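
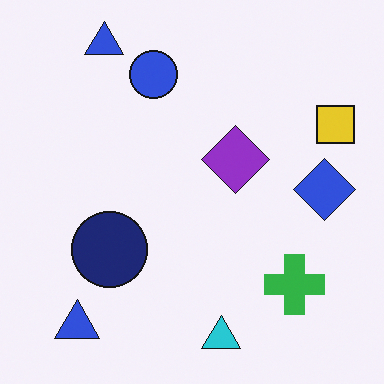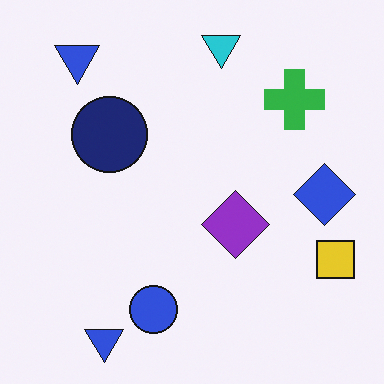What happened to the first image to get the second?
This is the original image flipped vertically (top ↔ bottom).

The cyan triangle is in the bottom of the first image and the top of the second — shapes on opposite sides of the horizontal midline have swapped in a mirror flip.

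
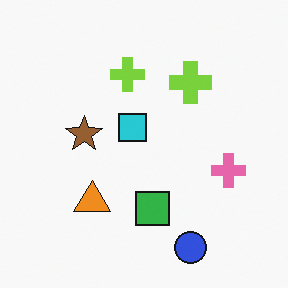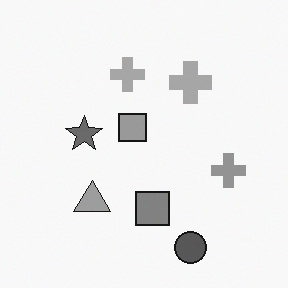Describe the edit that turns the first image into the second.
Converted to grayscale.

All color is removed — every shape is now a shade of grey.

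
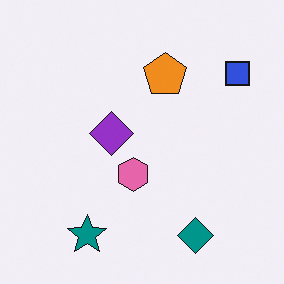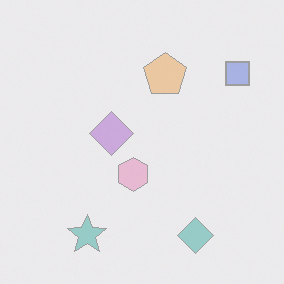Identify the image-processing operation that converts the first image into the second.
Washed out (contrast reduced).

Tones are pushed toward mid-grey across the whole image — a global contrast change.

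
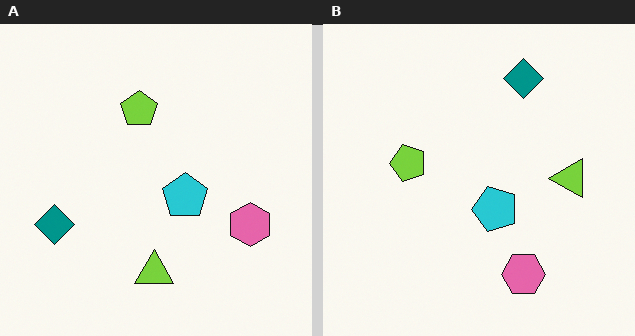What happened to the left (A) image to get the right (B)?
The transformation is: transposed (reflected across the top-left ↔ bottom-right diagonal).

Shapes have swapped their row and column positions — what was in the top-right is now in the bottom-left — a diagonal reflection.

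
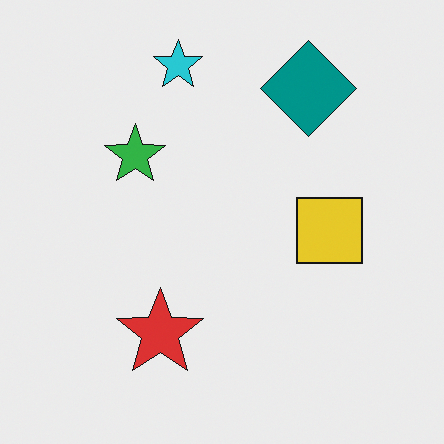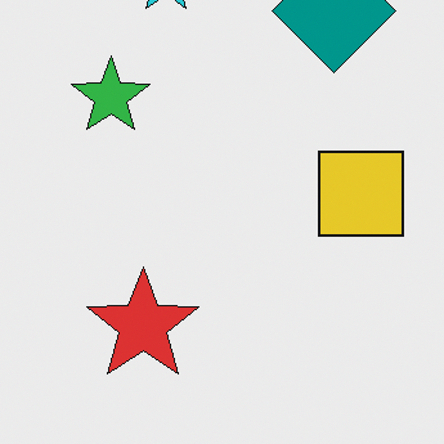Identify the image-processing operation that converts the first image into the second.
The transformation is: cropped slightly and scaled back up.

The visible shapes are larger and the field of view is narrower; shapes near the original edges may be partly or wholly outside the frame — a crop-and-rescale.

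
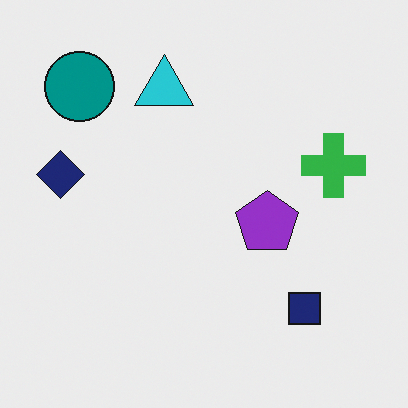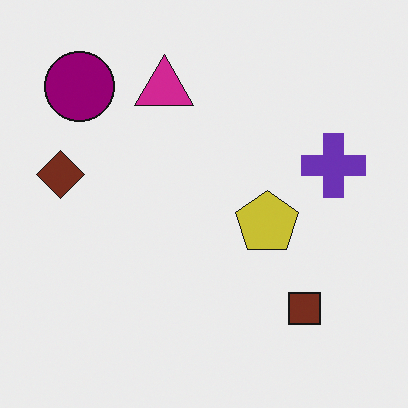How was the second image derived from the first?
This is the original image hue-shifted noticeably.

Every shape's color has rotated by the same amount around the hue wheel — a uniform hue shift.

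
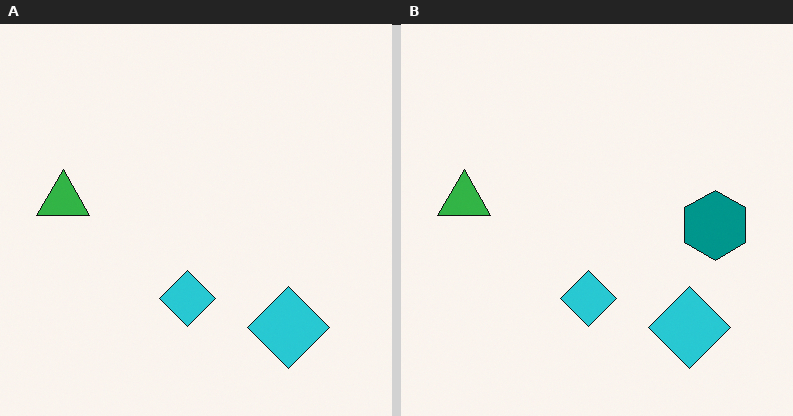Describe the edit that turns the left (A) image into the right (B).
The right (B) image is the left (A) overlaid with an additional teal hexagon.

A teal hexagon appears in the right (B) image that is absent from the left (A).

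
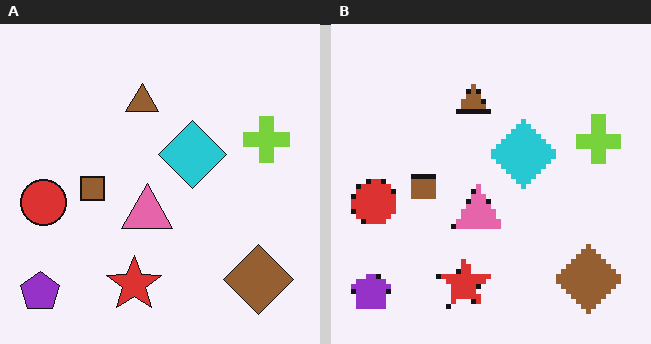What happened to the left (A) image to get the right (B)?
The image was lightly pixelated (a mild mosaic effect).

Shapes are reduced to large square blocks; fine edges and outlines are lost — a downscale-then-upscale (mosaic) effect.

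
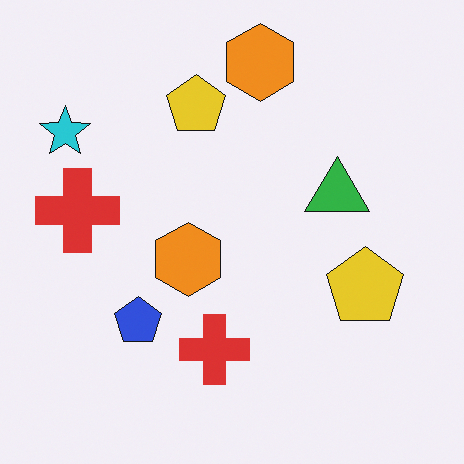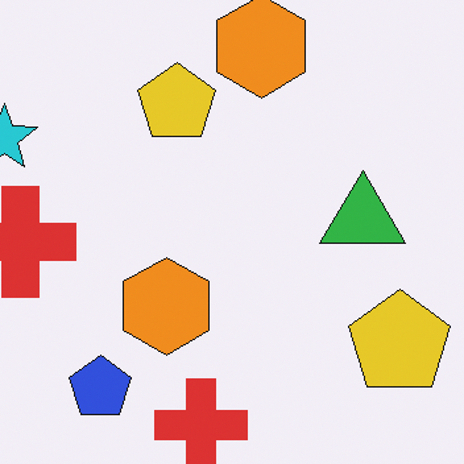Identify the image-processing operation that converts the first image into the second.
The image was cropped to a modestly smaller region and rescaled.

The visible shapes are larger and the field of view is narrower; shapes near the original edges may be partly or wholly outside the frame — a crop-and-rescale.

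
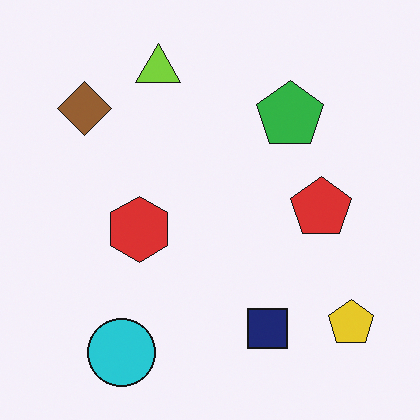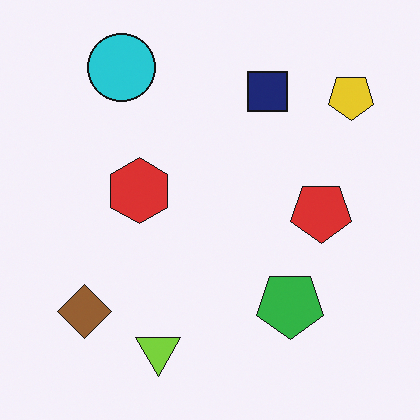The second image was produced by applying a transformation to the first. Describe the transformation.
The second image is the first flipped vertically (top ↔ bottom).

The cyan circle is in the bottom-left of the first image and the top-left of the second — shapes on opposite sides of the horizontal midline have swapped in a mirror flip.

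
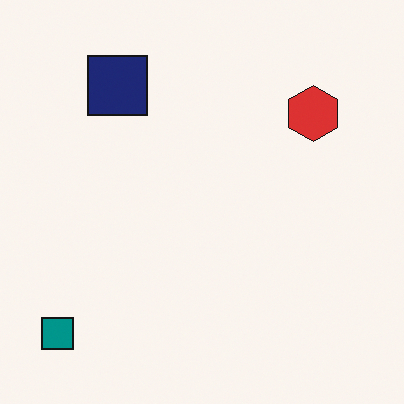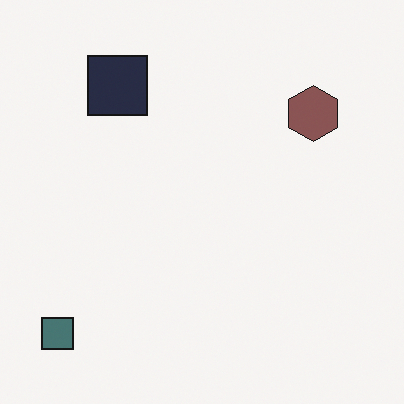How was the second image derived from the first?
It was heavily desaturated.

All colors are more muted and greyish — a global saturation change.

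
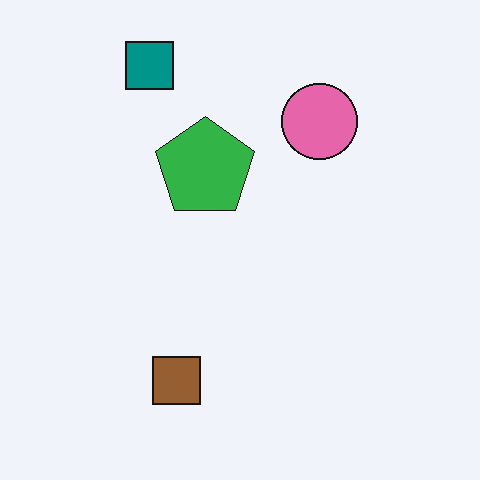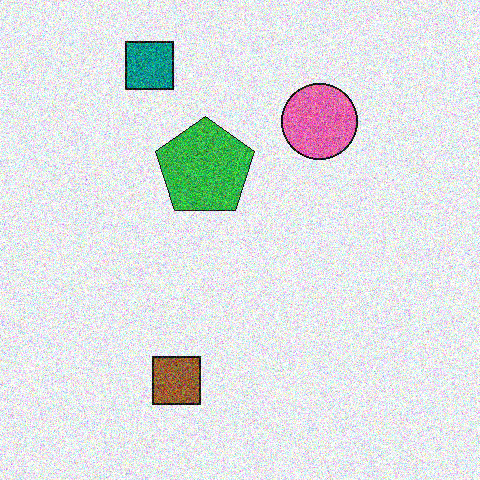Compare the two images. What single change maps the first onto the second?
The second image is the first degraded with strong gaussian noise.

Random speckle covers the whole image, including the flat background.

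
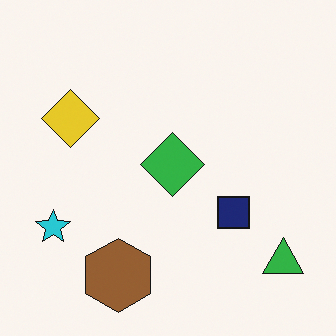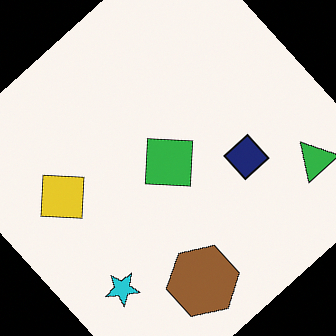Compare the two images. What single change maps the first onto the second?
This is the original image rotated counter-clockwise by a large amount — several tens of degrees.

Every shape is tilted by the same angle and the image corners show triangular fill wedges — a whole-image rotation by a non-right angle.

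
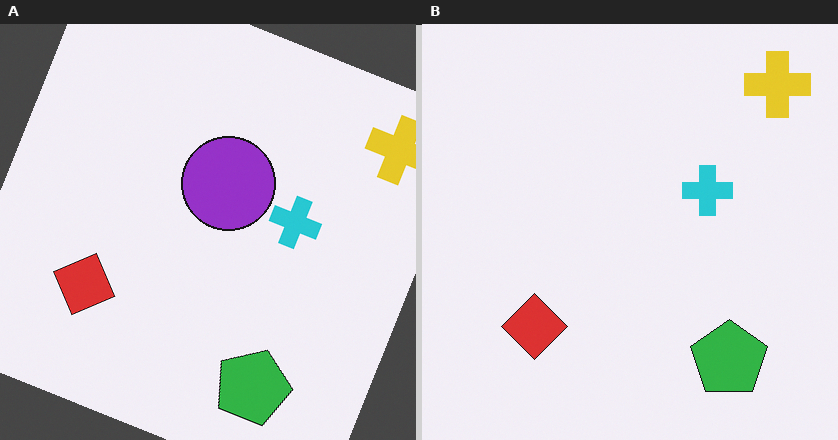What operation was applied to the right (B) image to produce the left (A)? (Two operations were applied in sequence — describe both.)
This is the original image rotated clockwise by a moderate amount, then overlaid with an additional purple circle.

Every shape is tilted by the same angle and the image corners show triangular fill wedges — a whole-image rotation by a non-right angle. A purple circle appears in the left (A) image that is absent from the right (B).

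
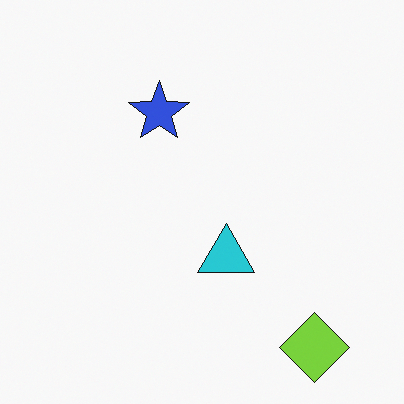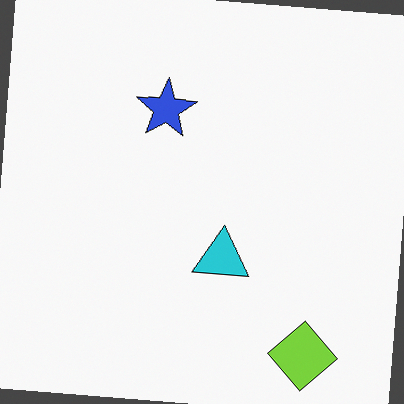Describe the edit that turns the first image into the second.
Rotated clockwise by a slight angle.

Every shape is tilted by the same angle and the image corners show triangular fill wedges — a whole-image rotation by a non-right angle.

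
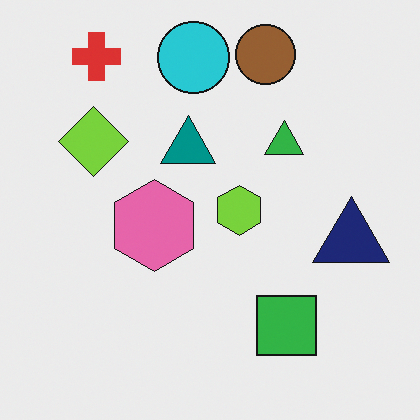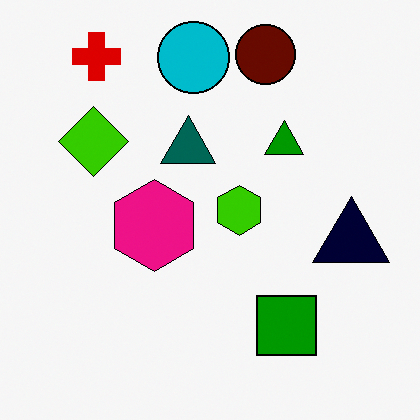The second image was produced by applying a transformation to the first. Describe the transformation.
The image was given much higher contrast.

Tones are pushed away from mid-grey across the whole image — a global contrast change.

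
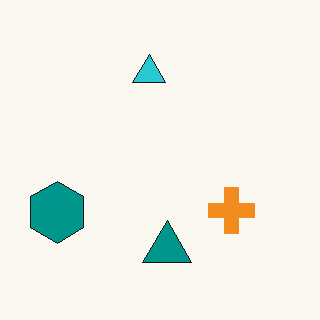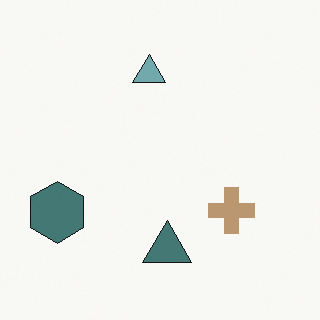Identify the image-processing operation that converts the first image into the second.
The transformation is: heavily desaturated.

All colors are more muted and greyish — a global saturation change.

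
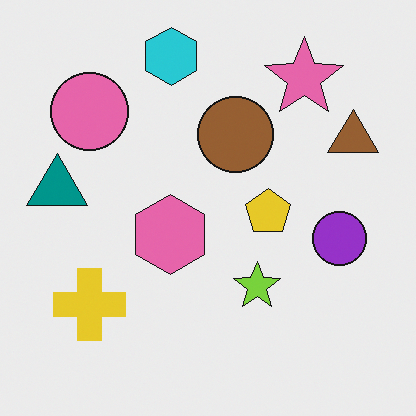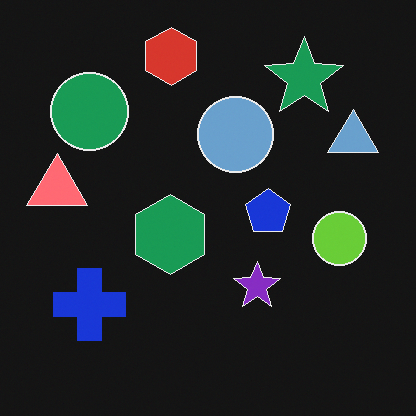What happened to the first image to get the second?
The transformation is: color-inverted (negative).

The light background has become dark and every shape's color is its complement — a photographic negative.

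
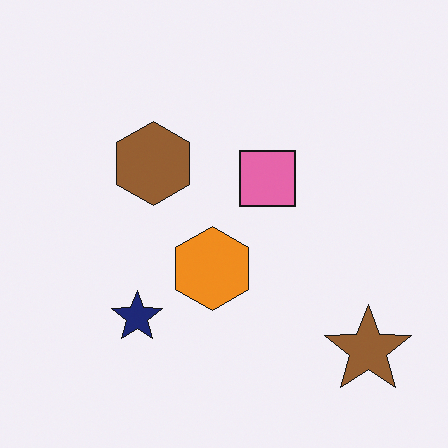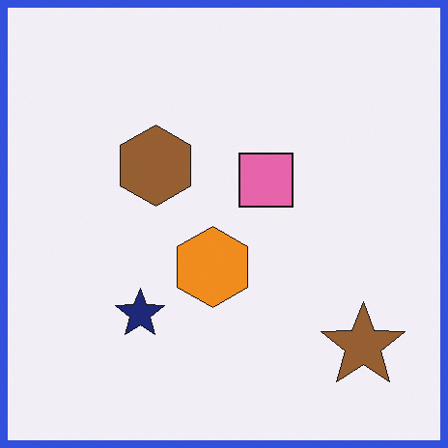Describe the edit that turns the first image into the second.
The second image is the first framed with a blue border.

A solid blue frame runs around the edge of the second image, with the content slightly shrunk inside it.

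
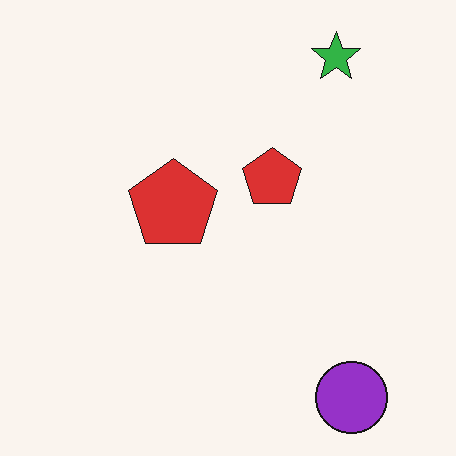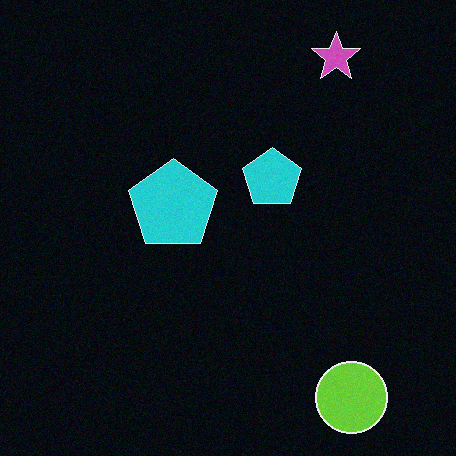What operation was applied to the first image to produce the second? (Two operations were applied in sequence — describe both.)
This is the original image color-inverted (negative), then degraded with subtle gaussian noise.

The light background has become dark and every shape's color is its complement — a photographic negative. Random speckle covers the whole image, including the flat background.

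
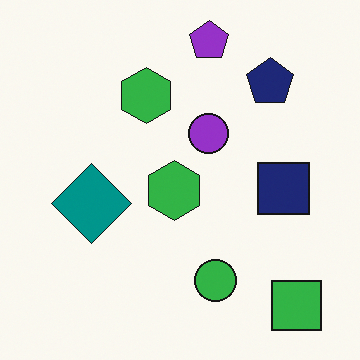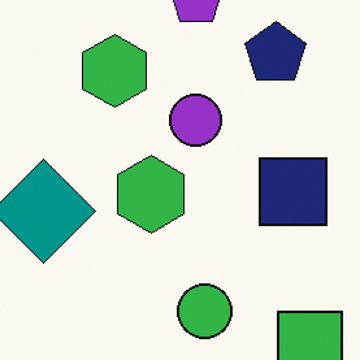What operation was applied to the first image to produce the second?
The image was cropped to a modestly smaller region and rescaled.

The visible shapes are larger and the field of view is narrower; shapes near the original edges may be partly or wholly outside the frame — a crop-and-rescale.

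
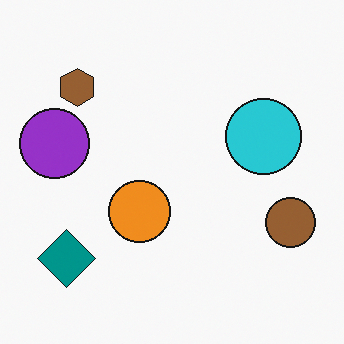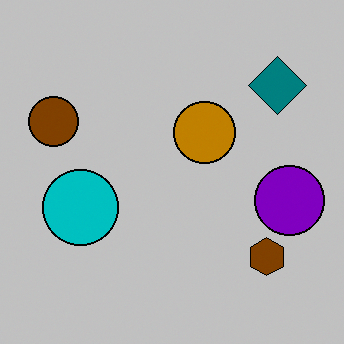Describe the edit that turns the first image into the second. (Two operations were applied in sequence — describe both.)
Rotated 180°, then aggressively posterized.

The teal diamond sits in the bottom-left of the first image and the top-right of the second — consistent with a whole-image 180° rotation. Each flat color has snapped to a coarser quantized level — most visibly, the near-white background has dropped to a flat grey.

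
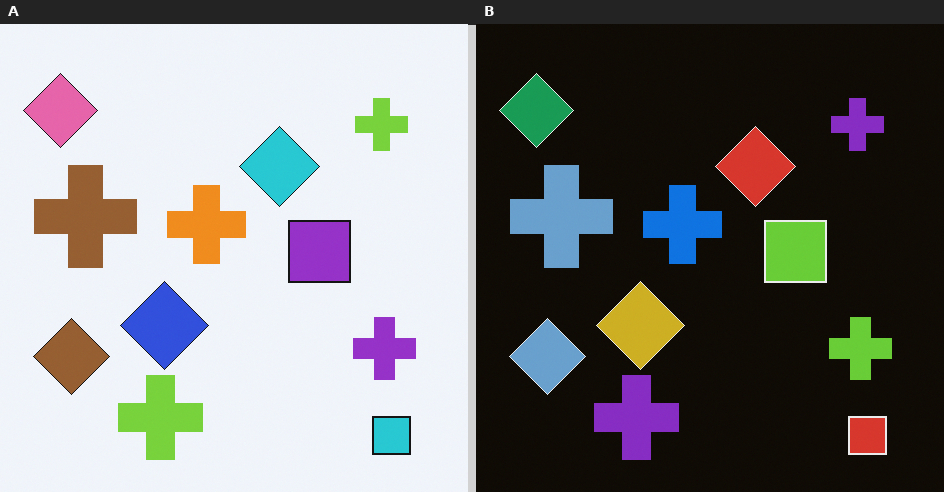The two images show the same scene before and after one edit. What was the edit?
It was color-inverted (negative).

The light background has become dark and every shape's color is its complement — a photographic negative.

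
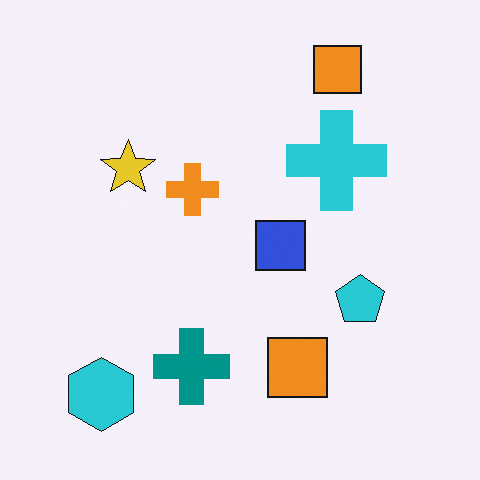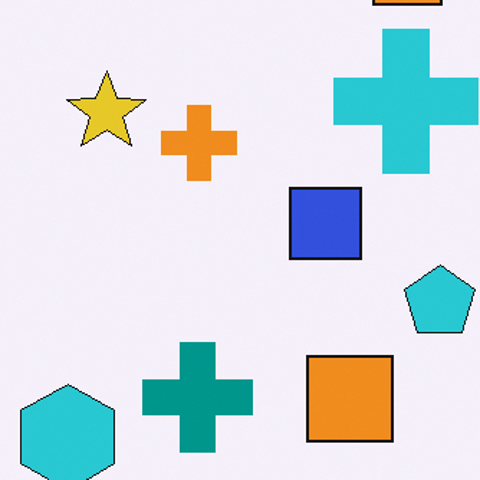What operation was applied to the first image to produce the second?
It was cropped slightly and scaled back up.

The visible shapes are larger and the field of view is narrower; shapes near the original edges may be partly or wholly outside the frame — a crop-and-rescale.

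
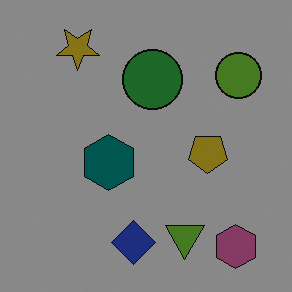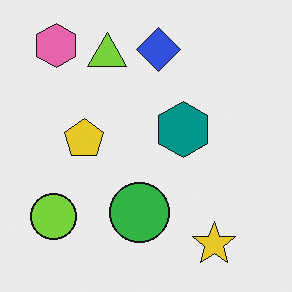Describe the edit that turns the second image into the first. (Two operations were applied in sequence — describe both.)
Rotated 180°, then substantially darkened.

The pink hexagon sits in the top-left of the second image and the bottom-right of the first — consistent with a whole-image 180° rotation. Every pixel — background and shapes alike — is uniformly darkened.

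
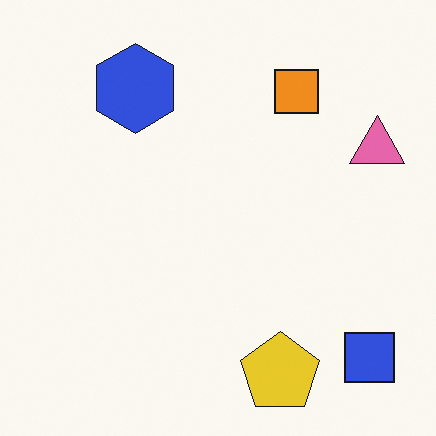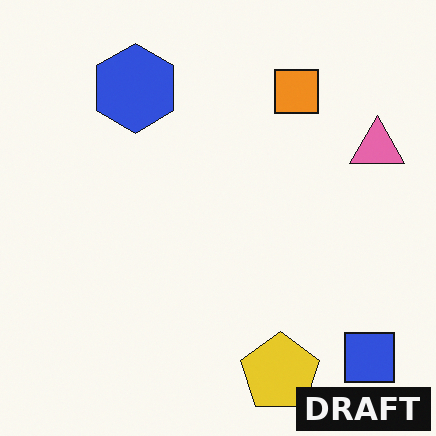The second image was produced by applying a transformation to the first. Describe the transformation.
The image was watermarked with the text "DRAFT" in the lower-right corner.

A dark label reading "DRAFT" appears in the lower-right corner.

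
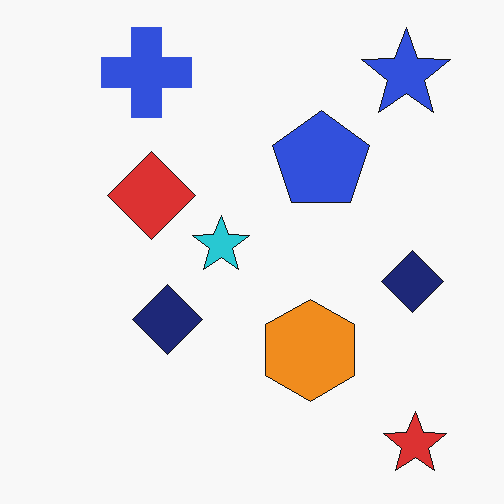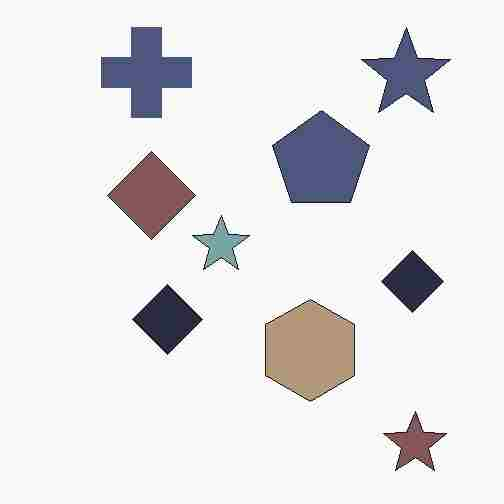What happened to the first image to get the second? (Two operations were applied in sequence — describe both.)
The transformation is: heavily desaturated, then degraded with heavy JPEG compression.

All colors are more muted and greyish — a global saturation change. Blocky 8×8 compression artifacts appear around shape edges and the flat background shows ringing — characteristic JPEG degradation.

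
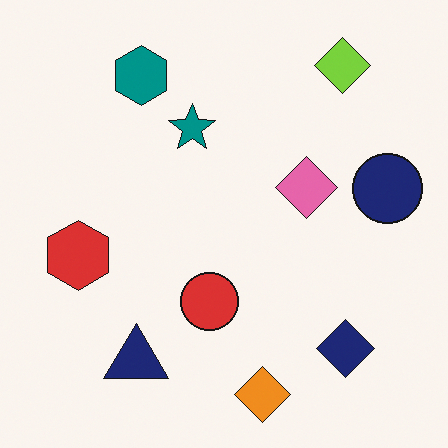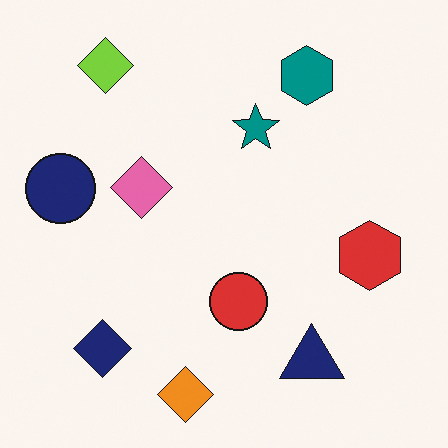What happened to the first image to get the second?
Flipped horizontally (left ↔ right).

The navy circle is in the right of the first image and the left of the second — shapes on opposite sides of the vertical midline have swapped in a mirror flip.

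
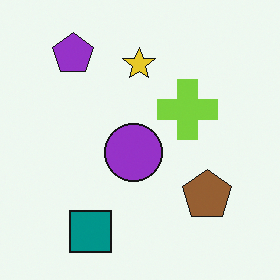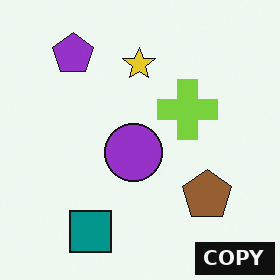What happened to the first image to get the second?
The image was watermarked with the text "COPY" in the lower-right corner.

A dark label reading "COPY" appears in the lower-right corner.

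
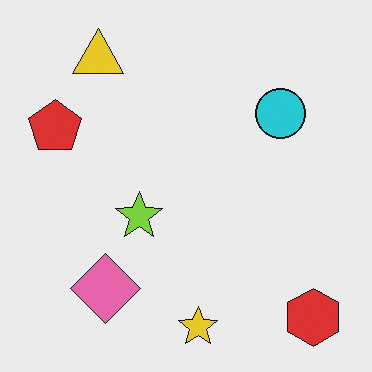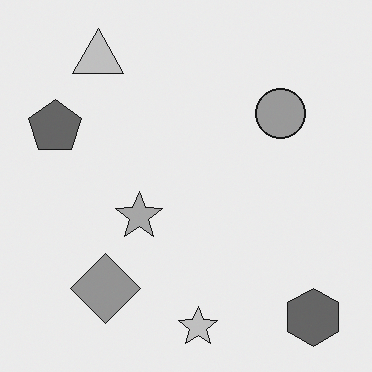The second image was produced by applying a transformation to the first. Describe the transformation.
Converted to grayscale.

All color is removed — every shape is now a shade of grey.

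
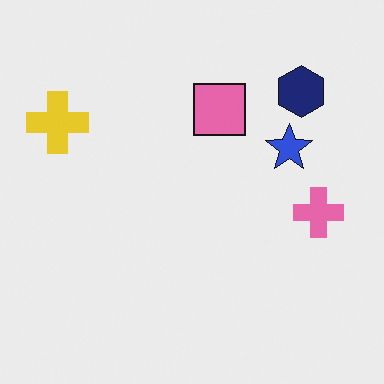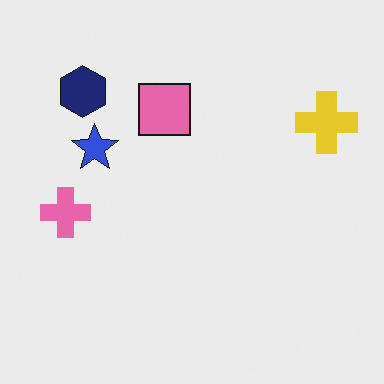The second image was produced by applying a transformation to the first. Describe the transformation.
This is the original image flipped horizontally (left ↔ right).

The yellow cross is in the top-left of the first image and the top-right of the second — shapes on opposite sides of the vertical midline have swapped in a mirror flip.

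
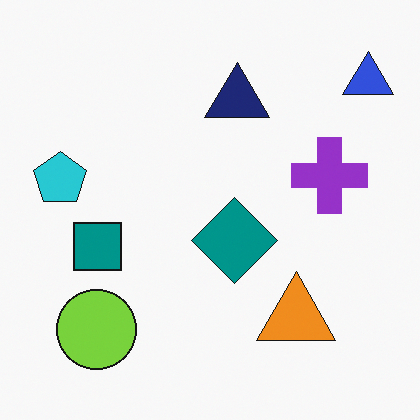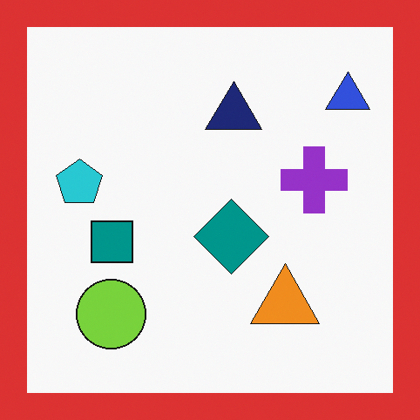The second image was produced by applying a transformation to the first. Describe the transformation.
Framed with a red border.

A solid red frame runs around the edge of the second image, with the content slightly shrunk inside it.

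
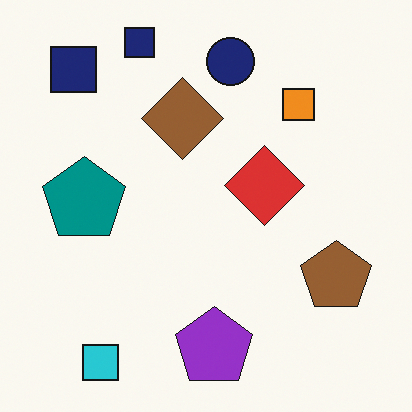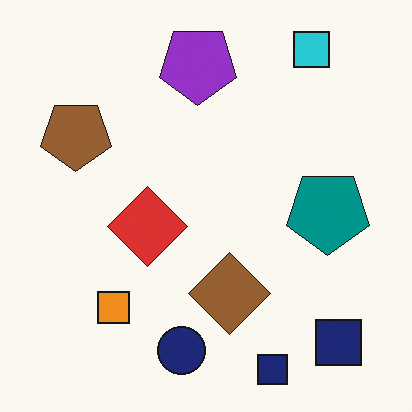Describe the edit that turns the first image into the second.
The second image is the first rotated 180°.

The cyan square sits in the bottom-left of the first image and the top-right of the second — consistent with a whole-image 180° rotation.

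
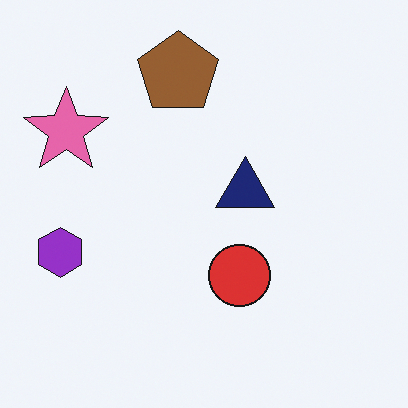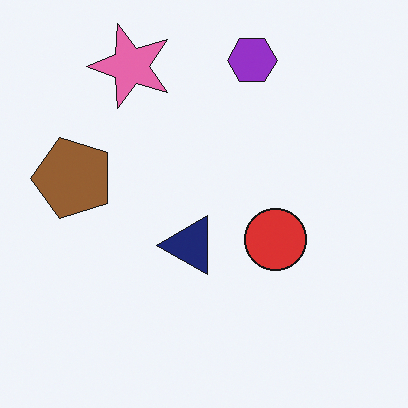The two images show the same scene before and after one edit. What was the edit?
Transposed (reflected across the top-left ↔ bottom-right diagonal).

Shapes have swapped their row and column positions — what was in the top-right is now in the bottom-left — a diagonal reflection.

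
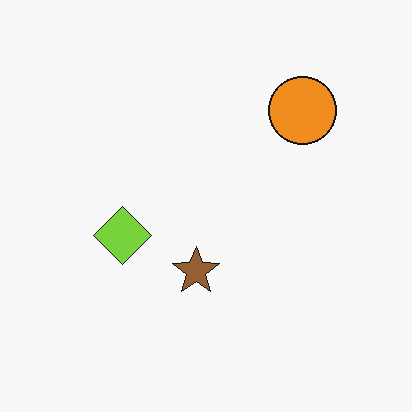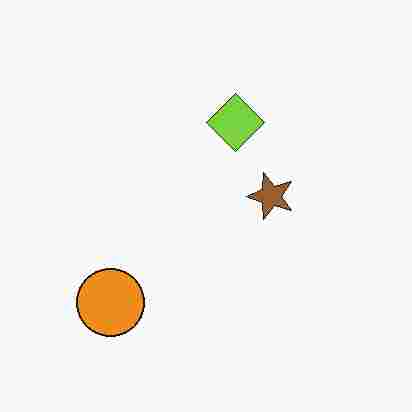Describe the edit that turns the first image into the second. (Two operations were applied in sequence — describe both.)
The image was transposed (reflected across the top-left ↔ bottom-right diagonal), then degraded with heavy JPEG compression.

Shapes have swapped their row and column positions — what was in the top-right is now in the bottom-left — a diagonal reflection. Blocky 8×8 compression artifacts appear around shape edges and the flat background shows ringing — characteristic JPEG degradation.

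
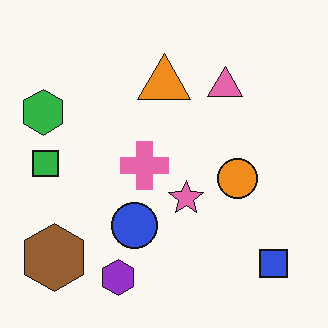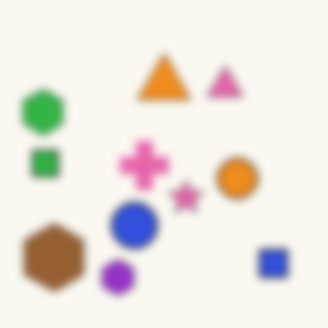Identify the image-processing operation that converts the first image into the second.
It was noticeably gaussian-blurred.

Shape edges and outlines are uniformly softened across the whole image.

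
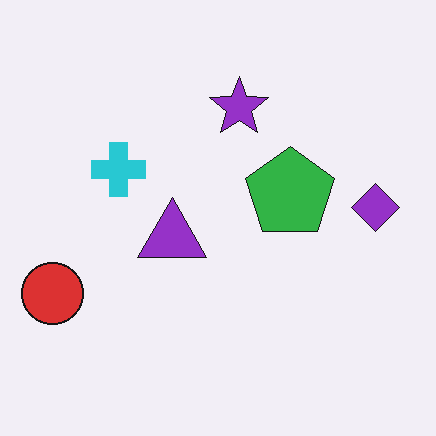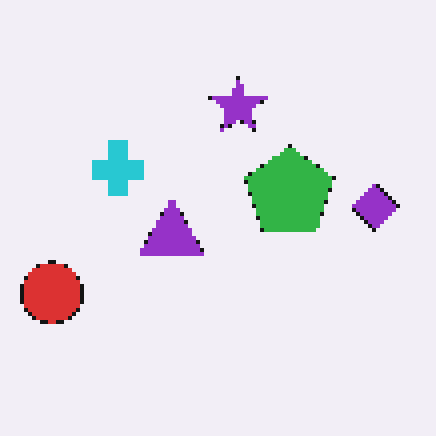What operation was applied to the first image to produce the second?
The image was mildly pixelated.

Shapes are reduced to large square blocks; fine edges and outlines are lost — a downscale-then-upscale (mosaic) effect.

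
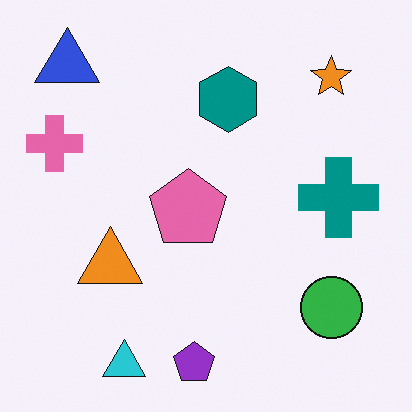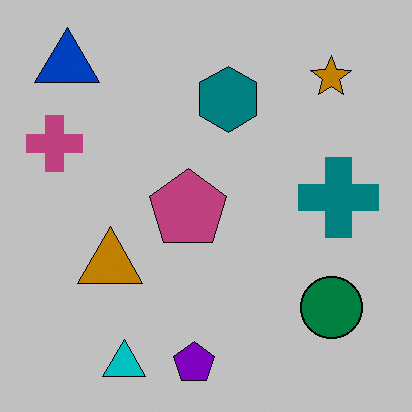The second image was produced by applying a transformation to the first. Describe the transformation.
The transformation is: heavily posterized to just a handful of flat colors.

Each flat color has snapped to a coarser quantized level — most visibly, the near-white background has dropped to a flat grey.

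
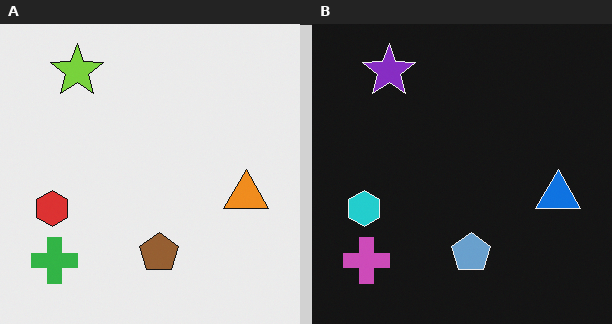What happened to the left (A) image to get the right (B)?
The right (B) image is the left (A) color-inverted (negative).

The light background has become dark and every shape's color is its complement — a photographic negative.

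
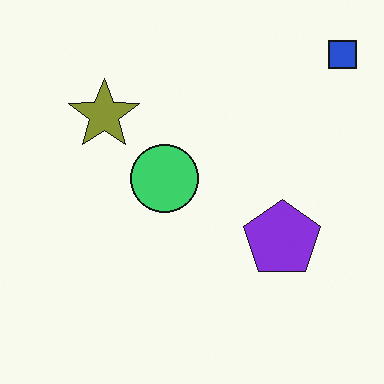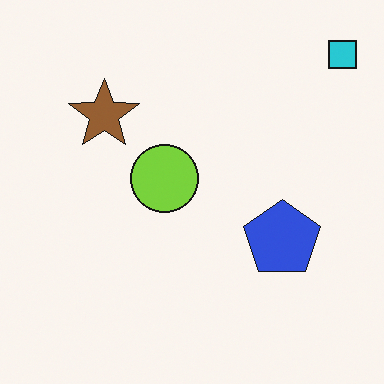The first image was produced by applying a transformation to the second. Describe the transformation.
The image was hue-shifted by a small amount.

Every shape's color has rotated by the same amount around the hue wheel — a uniform hue shift.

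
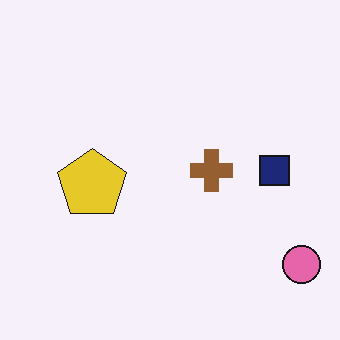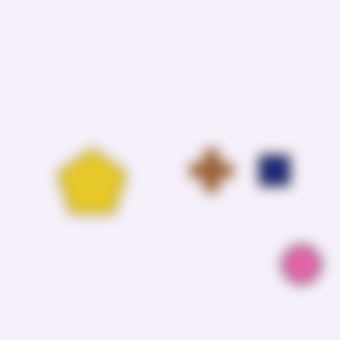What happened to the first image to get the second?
It was heavily blurred.

Shape edges and outlines are uniformly softened across the whole image.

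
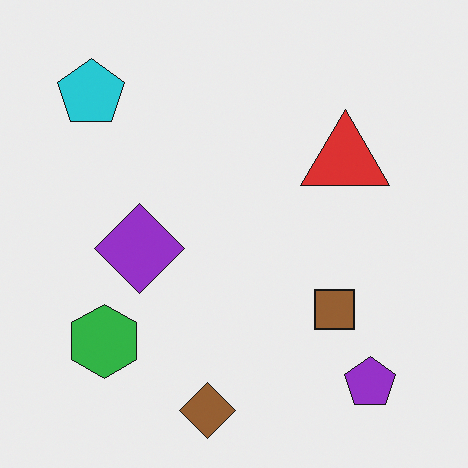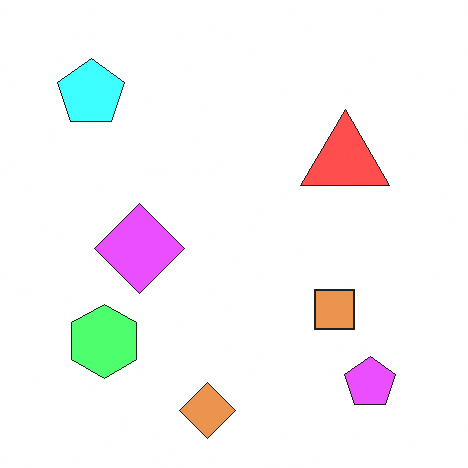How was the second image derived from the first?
The transformation is: substantially brightened.

Every pixel — background and shapes alike — is uniformly brightened.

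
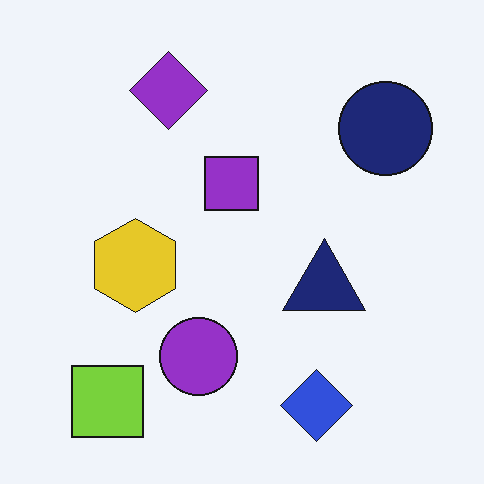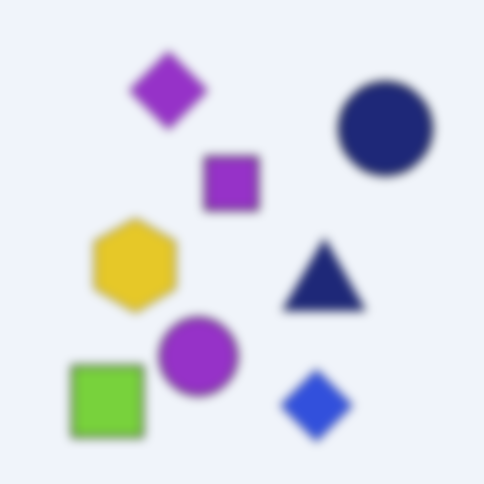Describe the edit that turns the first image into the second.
The image was strongly gaussian-blurred.

Shape edges and outlines are uniformly softened across the whole image.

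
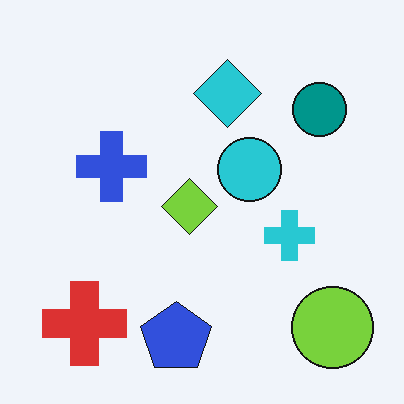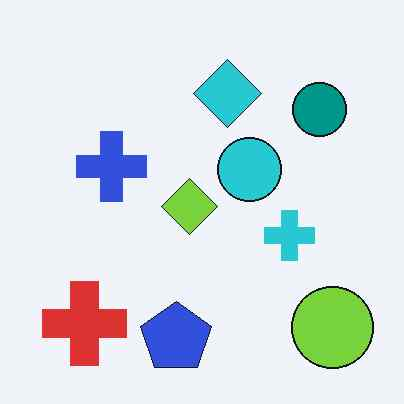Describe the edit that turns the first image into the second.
The second image is the first JPEG-compressed with visible artifacts.

Blocky 8×8 compression artifacts appear around shape edges and the flat background shows ringing — characteristic JPEG degradation.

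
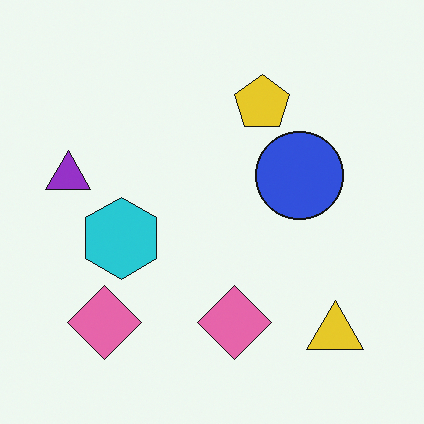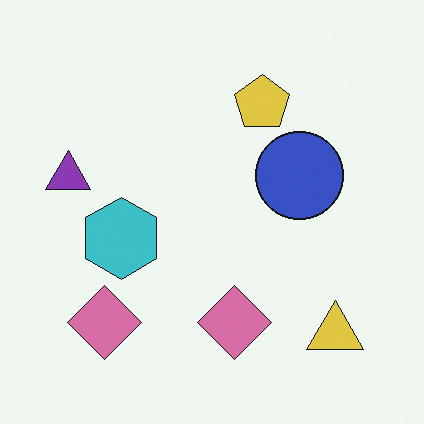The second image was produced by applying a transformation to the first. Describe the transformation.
The image was slightly desaturated.

All colors are more muted and greyish — a global saturation change.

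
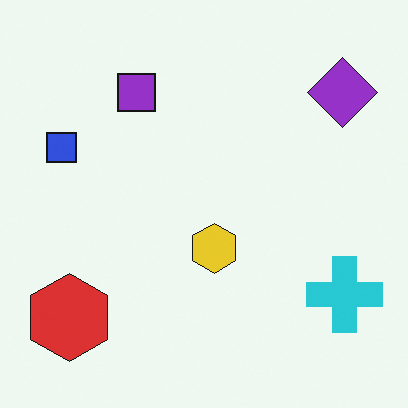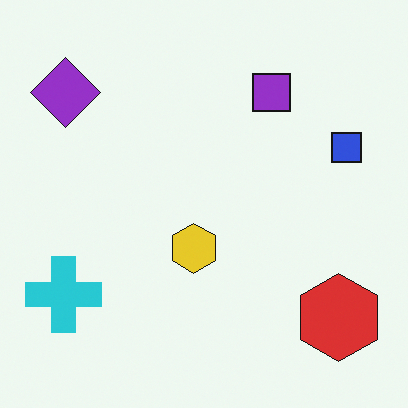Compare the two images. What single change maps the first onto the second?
The second image is the first flipped horizontally (left ↔ right).

The blue square is in the left of the first image and the right of the second — shapes on opposite sides of the vertical midline have swapped in a mirror flip.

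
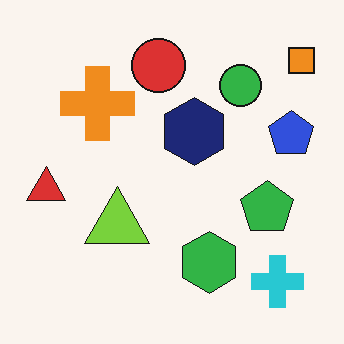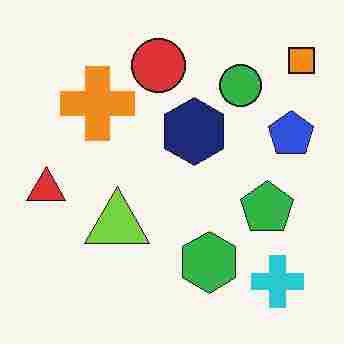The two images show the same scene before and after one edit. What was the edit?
The second image is the first degraded with heavy JPEG compression.

Blocky 8×8 compression artifacts appear around shape edges and the flat background shows ringing — characteristic JPEG degradation.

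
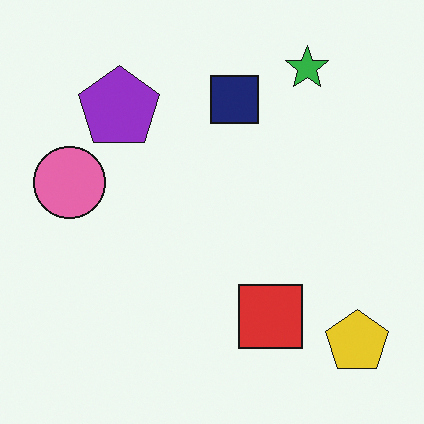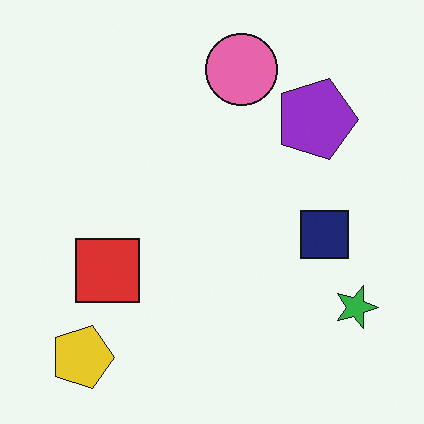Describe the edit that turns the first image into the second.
The second image is the first rotated 90° clockwise.

The yellow pentagon sits in the bottom-right of the first image and the bottom-left of the second — consistent with a whole-image 90° clockwise rotation.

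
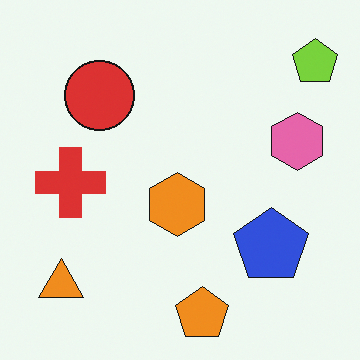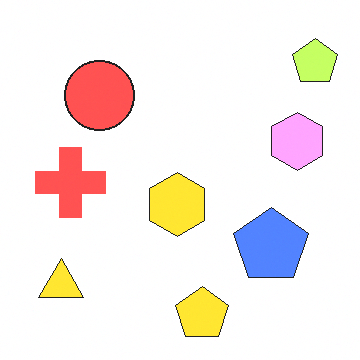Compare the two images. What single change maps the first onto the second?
This is the original image noticeably brightened.

Every pixel — background and shapes alike — is uniformly brightened.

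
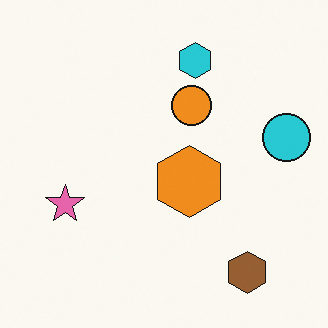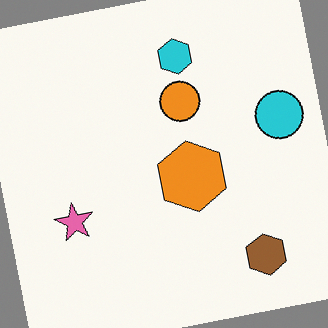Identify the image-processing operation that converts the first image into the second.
This is the original image rotated counter-clockwise by a slight angle.

Every shape is tilted by the same angle and the image corners show triangular fill wedges — a whole-image rotation by a non-right angle.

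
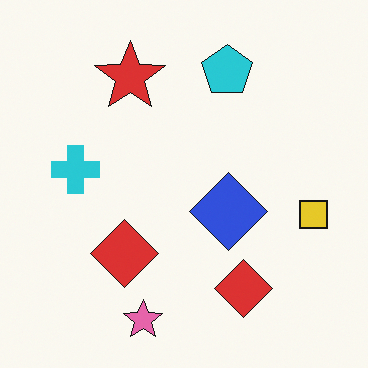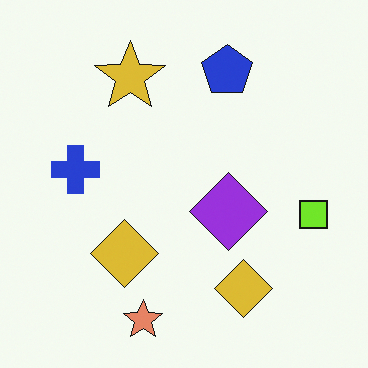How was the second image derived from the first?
This is the original image hue-shifted slightly.

Every shape's color has rotated by the same amount around the hue wheel — a uniform hue shift.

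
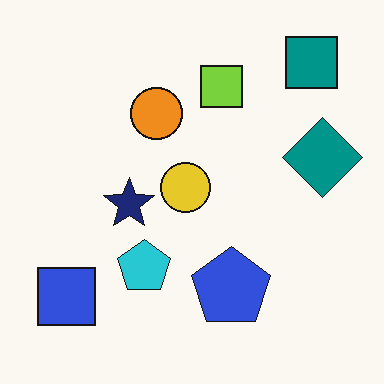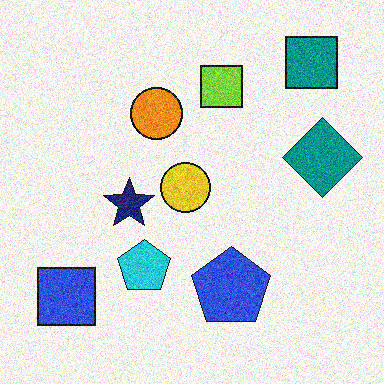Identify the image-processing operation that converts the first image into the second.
The transformation is: degraded with moderate additive noise.

Random speckle covers the whole image, including the flat background.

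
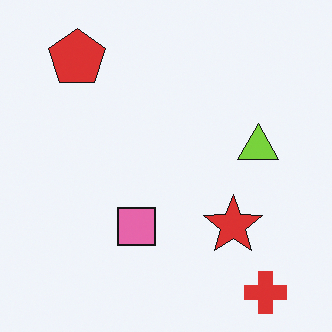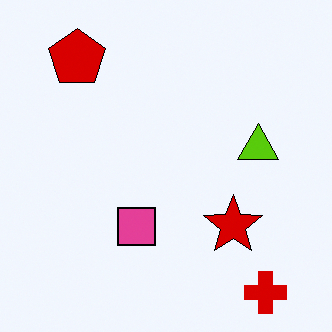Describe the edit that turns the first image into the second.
It was given slightly increased contrast.

Tones are pushed away from mid-grey across the whole image — a global contrast change.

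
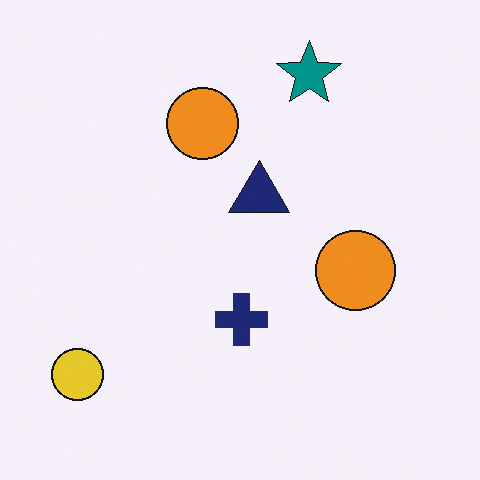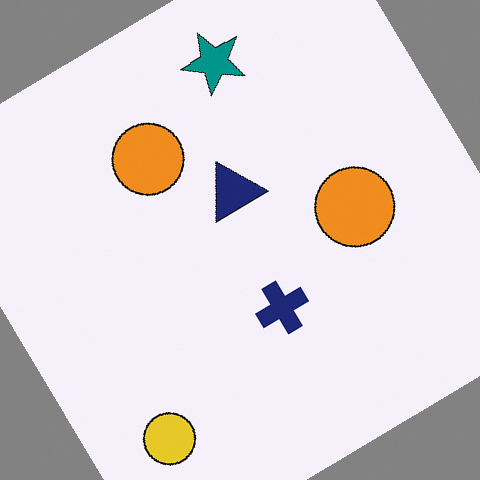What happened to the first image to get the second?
Rotated counter-clockwise by a large amount — several tens of degrees.

Every shape is tilted by the same angle and the image corners show triangular fill wedges — a whole-image rotation by a non-right angle.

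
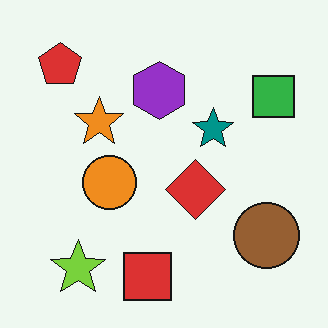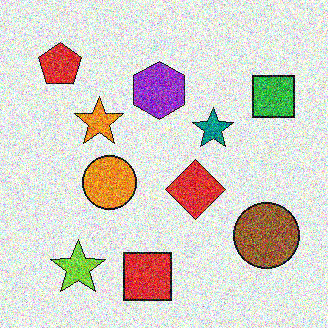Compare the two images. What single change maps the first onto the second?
This is the original image degraded with heavy additive noise.

Random speckle covers the whole image, including the flat background.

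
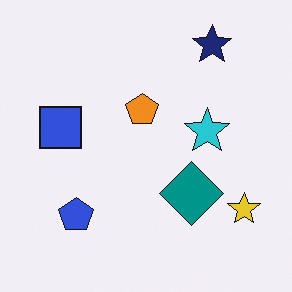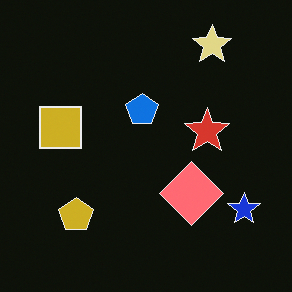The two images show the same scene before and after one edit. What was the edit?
The transformation is: color-inverted (negative).

The light background has become dark and every shape's color is its complement — a photographic negative.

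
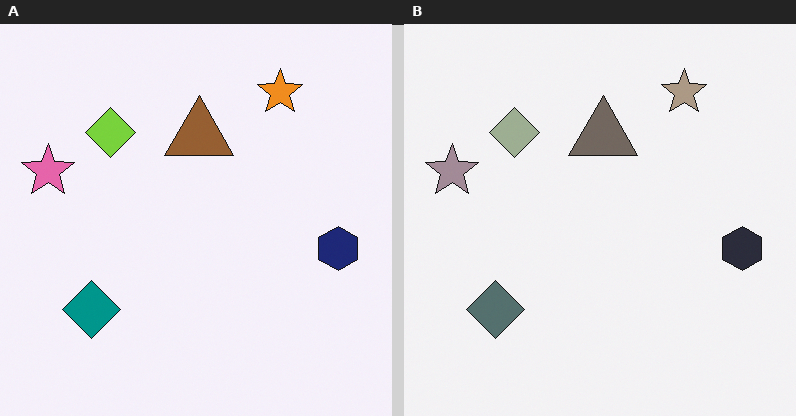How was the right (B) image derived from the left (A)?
The right (B) image is the left (A) heavily desaturated.

All colors are more muted and greyish — a global saturation change.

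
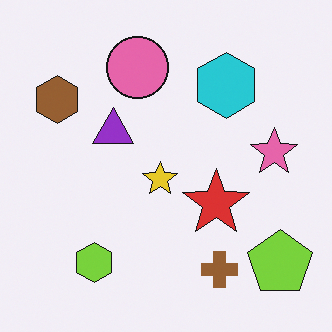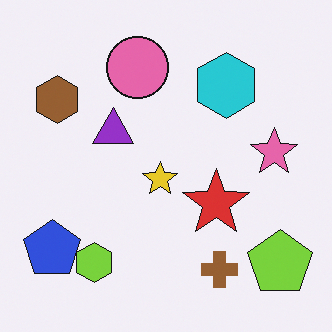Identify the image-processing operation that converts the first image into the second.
This is the original image overlaid with an additional blue pentagon.

A blue pentagon appears in the second image that is absent from the first.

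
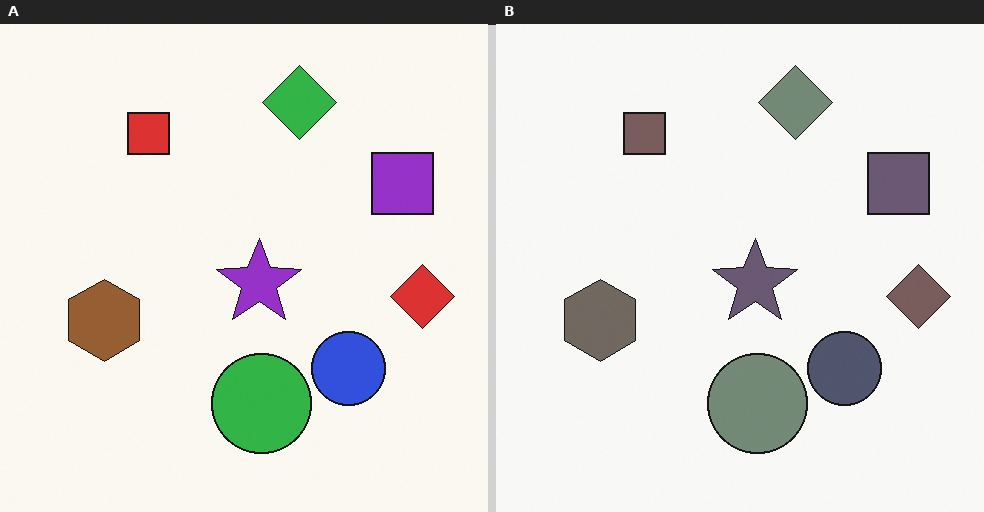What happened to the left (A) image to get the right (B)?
Made much more muted (saturation change).

All colors are more muted and greyish — a global saturation change.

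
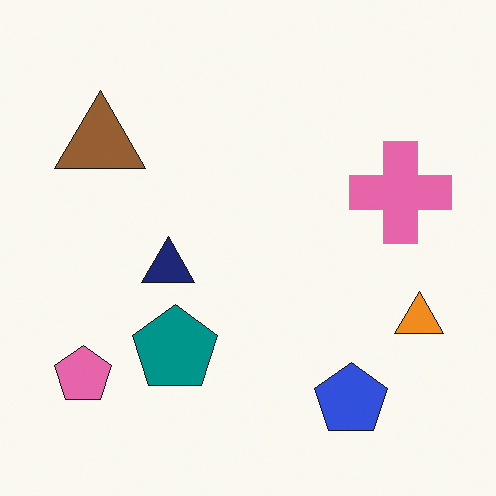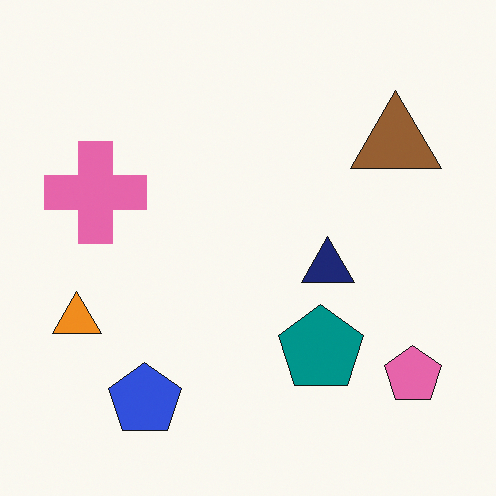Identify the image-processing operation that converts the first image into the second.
The transformation is: flipped horizontally (left ↔ right).

The orange triangle is in the right of the first image and the left of the second — shapes on opposite sides of the vertical midline have swapped in a mirror flip.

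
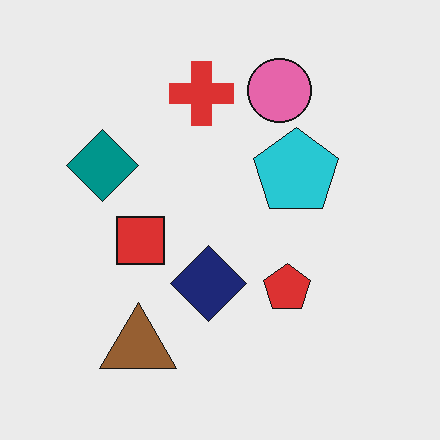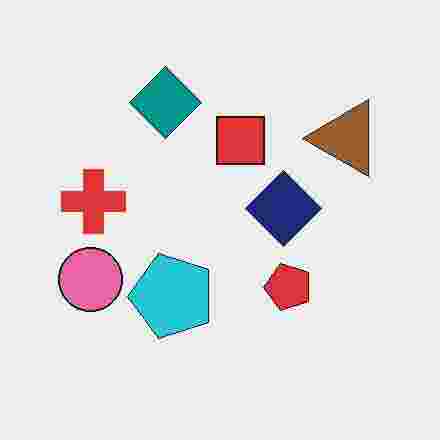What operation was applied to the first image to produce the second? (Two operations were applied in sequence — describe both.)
The second image is the first heavily JPEG-compressed with obvious blocking artifacts, then transposed (reflected across the top-left ↔ bottom-right diagonal).

Blocky 8×8 compression artifacts appear around shape edges and the flat background shows ringing — characteristic JPEG degradation. Shapes have swapped their row and column positions — what was in the top-right is now in the bottom-left — a diagonal reflection.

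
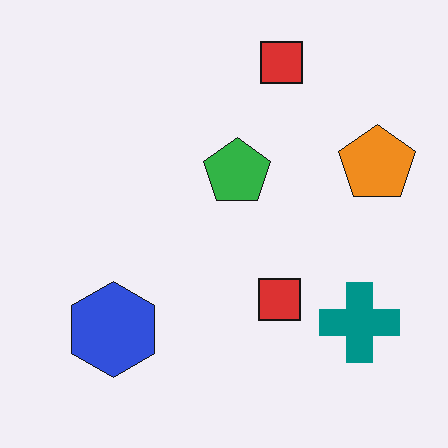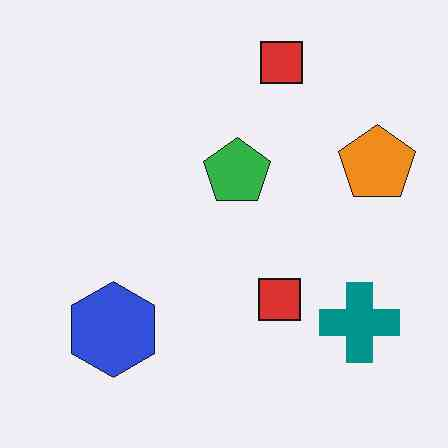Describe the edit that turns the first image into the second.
The transformation is: JPEG-compressed with visible artifacts.

Blocky 8×8 compression artifacts appear around shape edges and the flat background shows ringing — characteristic JPEG degradation.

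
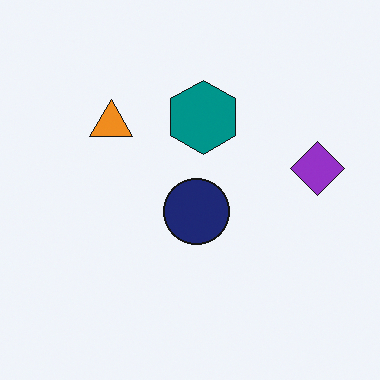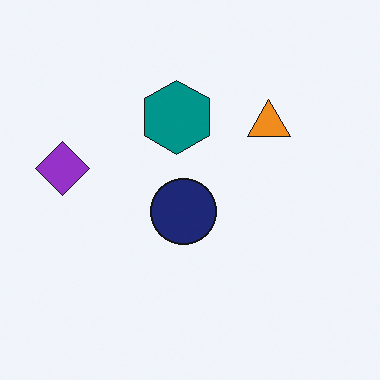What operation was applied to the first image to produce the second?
The image was flipped horizontally (left ↔ right).

The purple diamond is in the right of the first image and the left of the second — shapes on opposite sides of the vertical midline have swapped in a mirror flip.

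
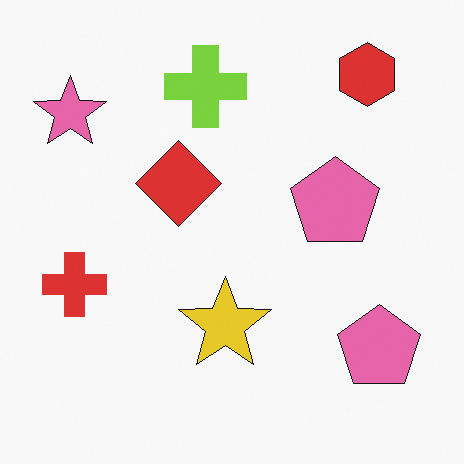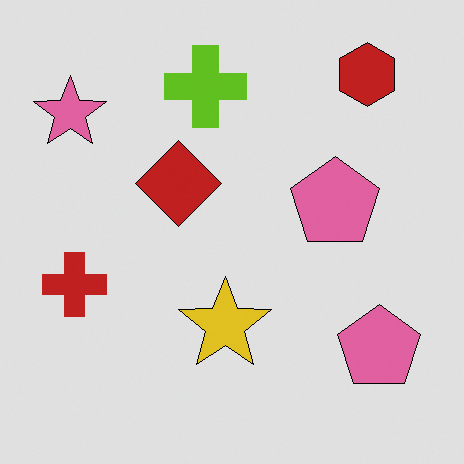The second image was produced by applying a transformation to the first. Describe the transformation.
It was posterized to a reduced palette.

Each flat color has snapped to a coarser quantized level — most visibly, the near-white background has dropped to a flat grey.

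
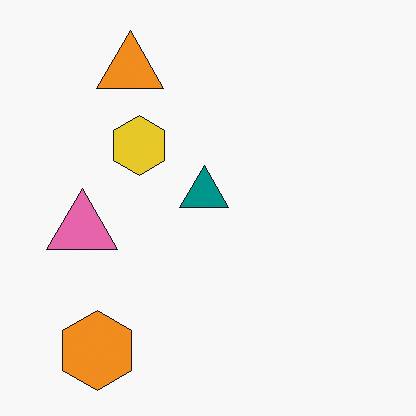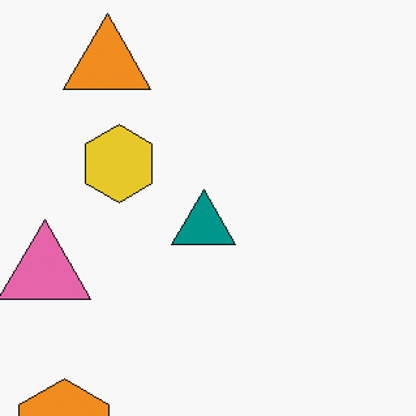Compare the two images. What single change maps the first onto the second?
The second image is the first cropped slightly and scaled back up.

The visible shapes are larger and the field of view is narrower; shapes near the original edges may be partly or wholly outside the frame — a crop-and-rescale.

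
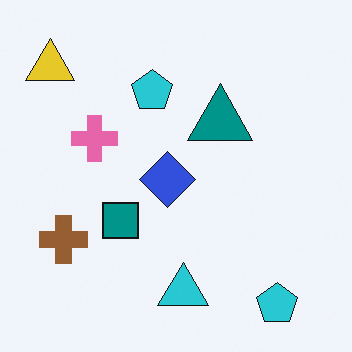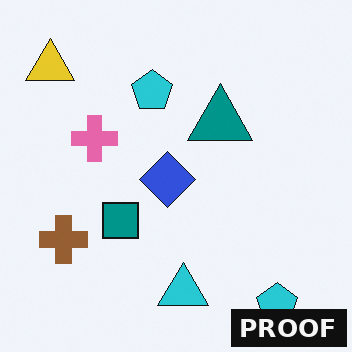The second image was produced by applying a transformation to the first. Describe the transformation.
The transformation is: watermarked with the text "PROOF" in the lower-right corner.

A dark label reading "PROOF" appears in the lower-right corner.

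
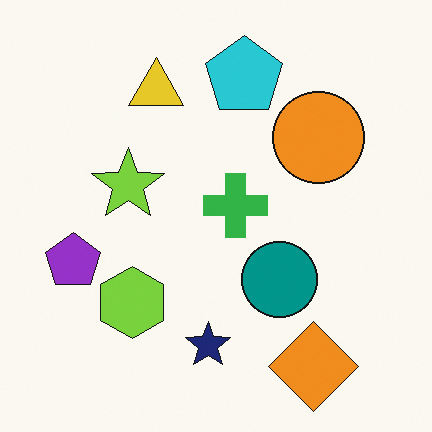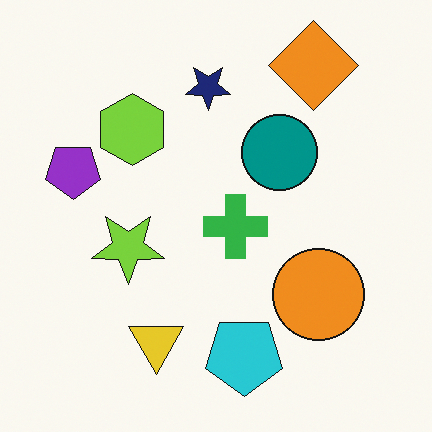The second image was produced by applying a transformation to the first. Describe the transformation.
The image was flipped vertically (top ↔ bottom).

The orange diamond is in the bottom-right of the first image and the top-right of the second — shapes on opposite sides of the horizontal midline have swapped in a mirror flip.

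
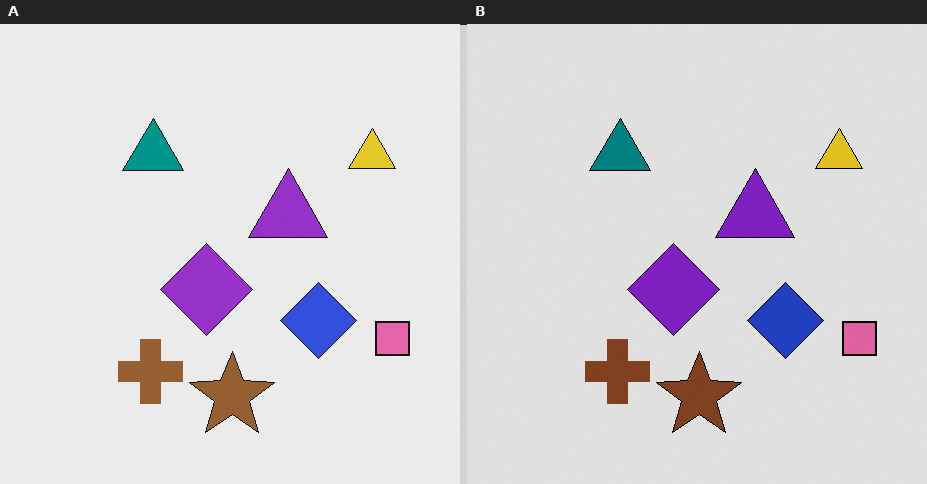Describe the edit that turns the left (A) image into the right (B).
It was posterized to a reduced palette.

Each flat color has snapped to a coarser quantized level — most visibly, the near-white background has dropped to a flat grey.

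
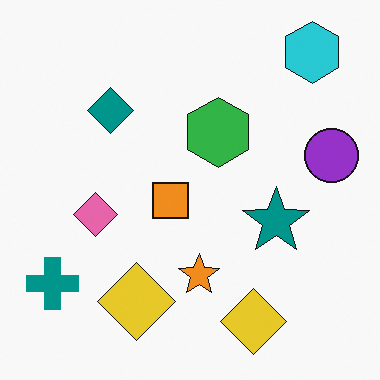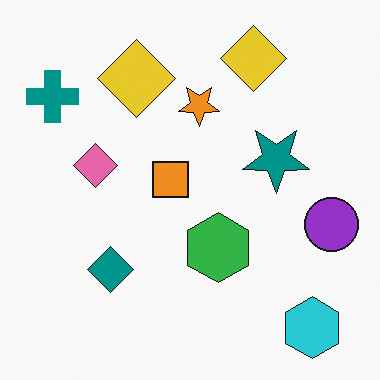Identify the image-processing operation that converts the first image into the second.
The transformation is: flipped vertically (top ↔ bottom).

The cyan hexagon is in the top-right of the first image and the bottom-right of the second — shapes on opposite sides of the horizontal midline have swapped in a mirror flip.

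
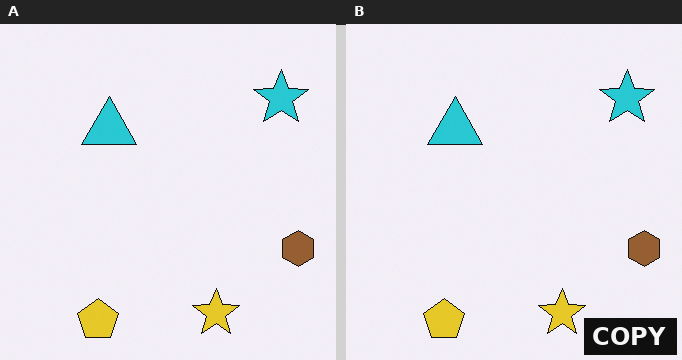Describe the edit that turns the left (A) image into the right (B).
Watermarked with the text "COPY" in the lower-right corner.

A dark label reading "COPY" appears in the lower-right corner.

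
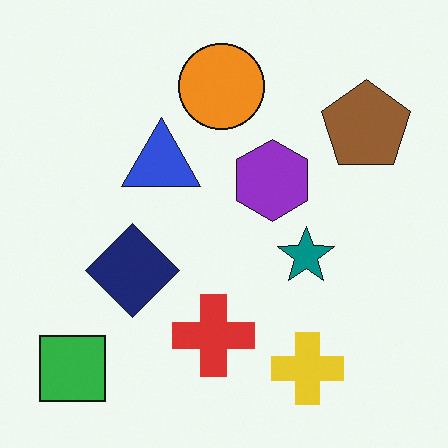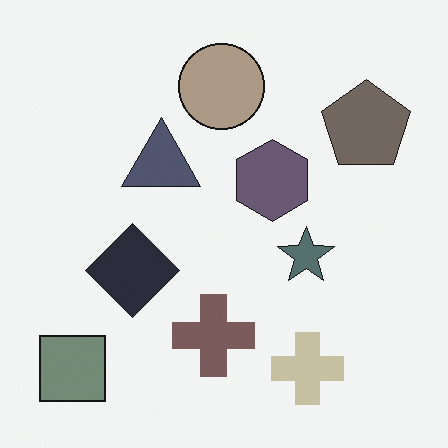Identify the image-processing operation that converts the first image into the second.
The second image is the first made much more muted (saturation change).

All colors are more muted and greyish — a global saturation change.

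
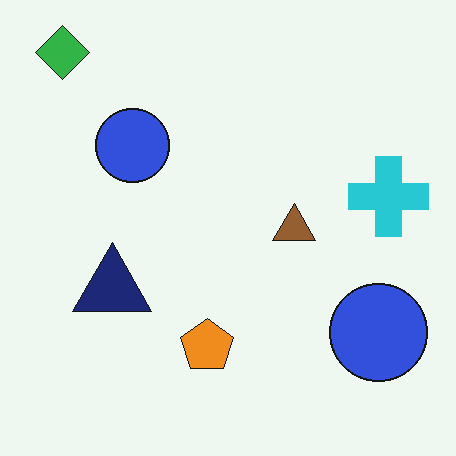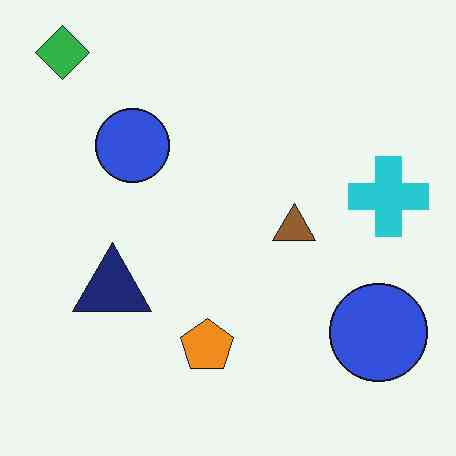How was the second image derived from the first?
The transformation is: JPEG-compressed with visible artifacts.

Blocky 8×8 compression artifacts appear around shape edges and the flat background shows ringing — characteristic JPEG degradation.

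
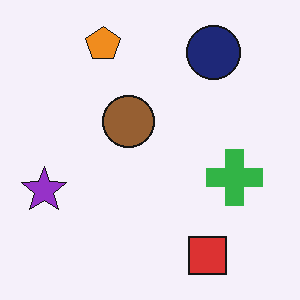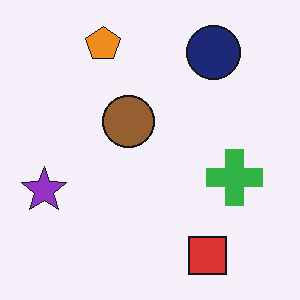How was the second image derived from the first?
It was JPEG-compressed with visible artifacts.

Blocky 8×8 compression artifacts appear around shape edges and the flat background shows ringing — characteristic JPEG degradation.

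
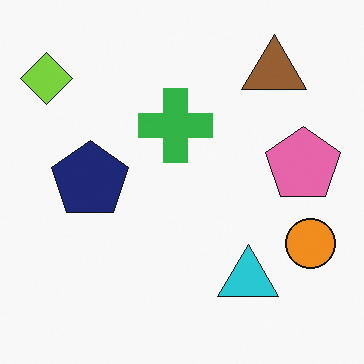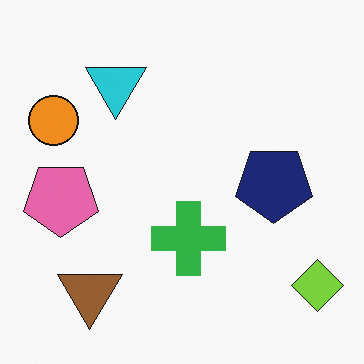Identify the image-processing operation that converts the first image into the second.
This is the original image rotated 180°.

The lime diamond sits in the top-left of the first image and the bottom-right of the second — consistent with a whole-image 180° rotation.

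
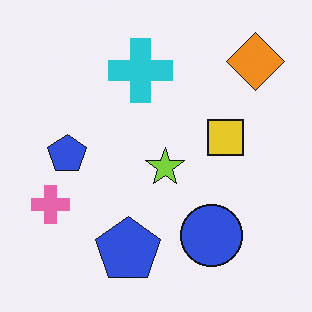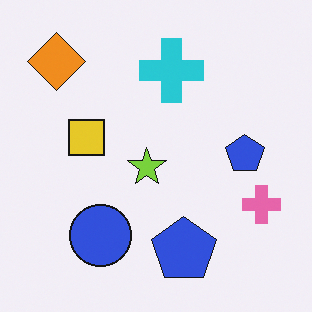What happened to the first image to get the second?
The second image is the first flipped horizontally (left ↔ right).

The pink cross is in the left of the first image and the right of the second — shapes on opposite sides of the vertical midline have swapped in a mirror flip.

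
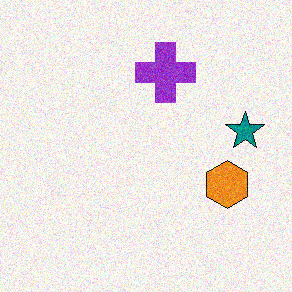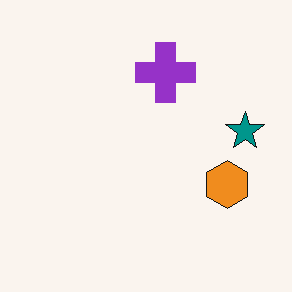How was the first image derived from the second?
This is the original image degraded with visible gaussian noise.

Random speckle covers the whole image, including the flat background.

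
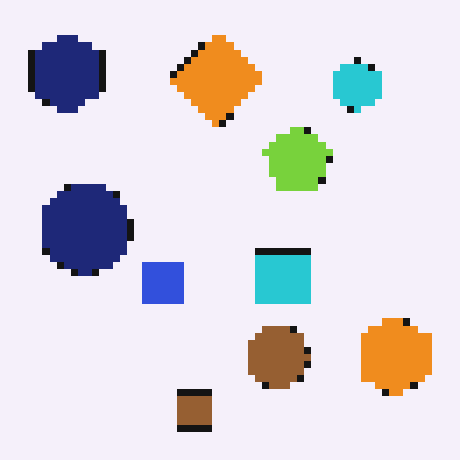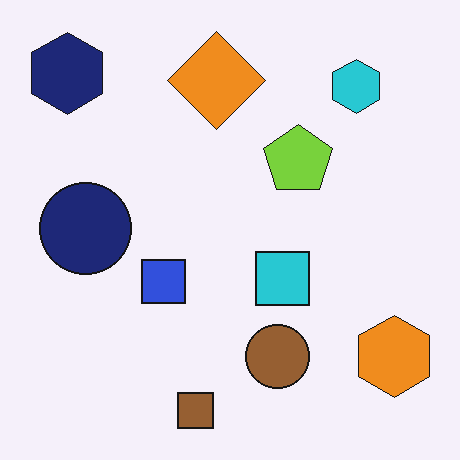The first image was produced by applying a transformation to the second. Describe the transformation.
The first image is the second moderately pixelated.

Shapes are reduced to large square blocks; fine edges and outlines are lost — a downscale-then-upscale (mosaic) effect.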